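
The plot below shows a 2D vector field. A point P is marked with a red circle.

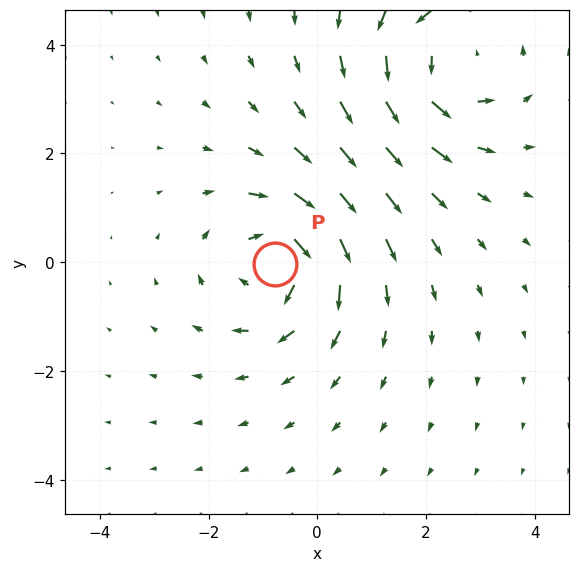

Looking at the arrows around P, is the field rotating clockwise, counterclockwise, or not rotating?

Near P at (-0.8, -0.0) the arrows circulate clockwise. The curl (z-component) there is about -4; negative curl means clockwise rotation.

clockwise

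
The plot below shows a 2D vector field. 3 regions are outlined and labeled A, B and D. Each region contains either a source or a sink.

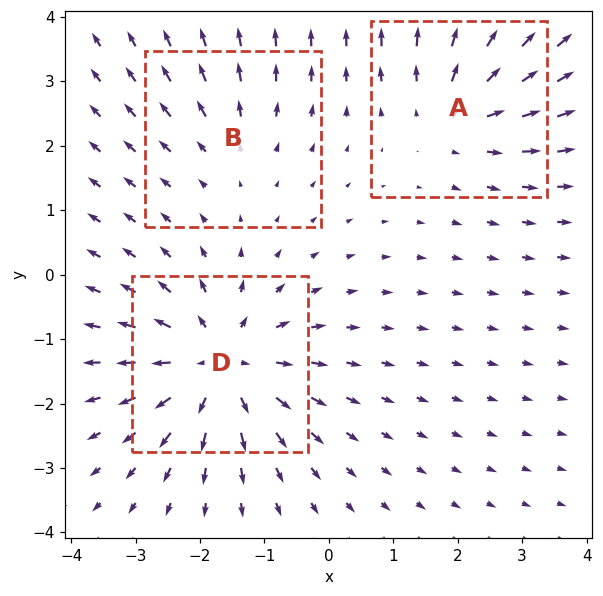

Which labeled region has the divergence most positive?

Divergence at each region's feature centre — A: about +3, B: about +2, D: about +5. Region D is most positive.

D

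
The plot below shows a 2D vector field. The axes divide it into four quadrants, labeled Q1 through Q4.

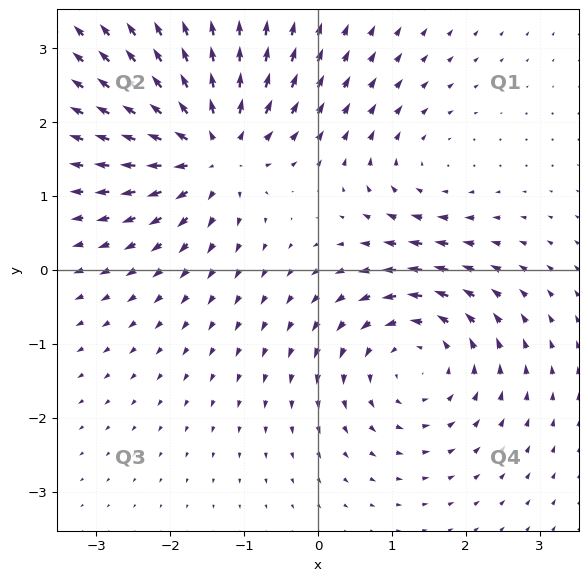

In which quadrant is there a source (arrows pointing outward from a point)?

The source sits at approximately (-1.4, 1.6), which lies in quadrant Q2. The divergence there is about +6, positive as expected for a source.

Q2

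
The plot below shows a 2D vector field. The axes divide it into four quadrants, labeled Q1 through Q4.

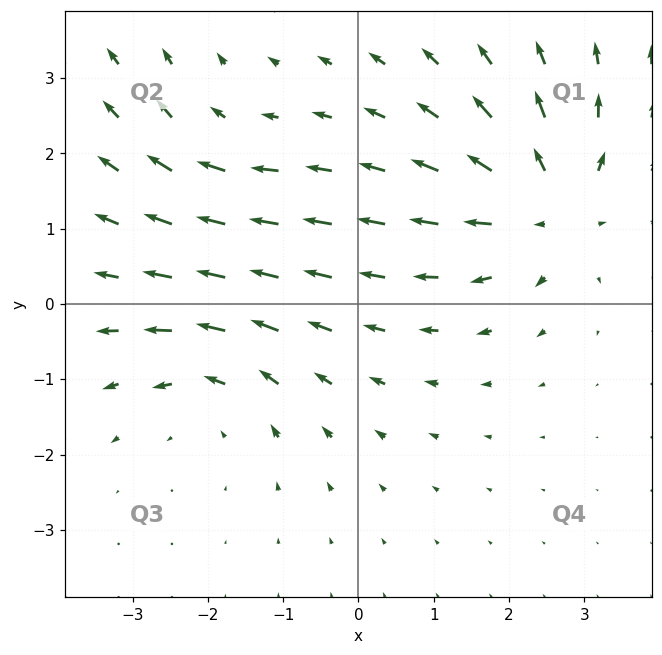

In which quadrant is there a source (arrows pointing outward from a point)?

Q1

The source sits at approximately (2.5, 1.3), which lies in quadrant Q1. The divergence there is about +5, positive as expected for a source.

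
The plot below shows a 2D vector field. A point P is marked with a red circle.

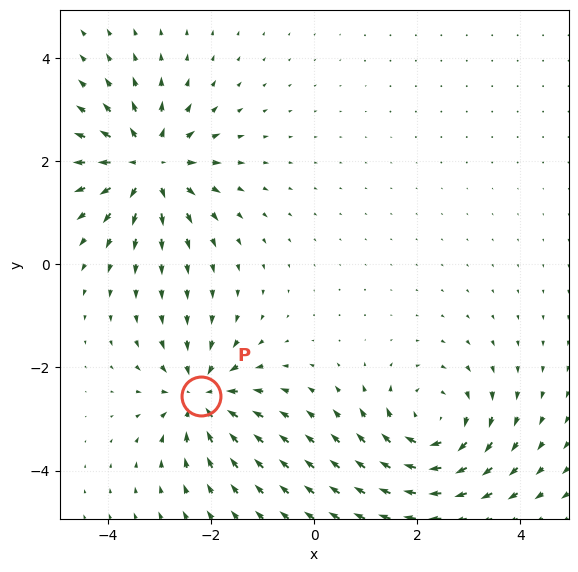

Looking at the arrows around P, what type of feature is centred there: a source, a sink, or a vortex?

sink

At P (-2.2, -2.6) the arrows converge inward. Divergence about -5, curl ≈0 — negative divergence with near-zero curl is a sink.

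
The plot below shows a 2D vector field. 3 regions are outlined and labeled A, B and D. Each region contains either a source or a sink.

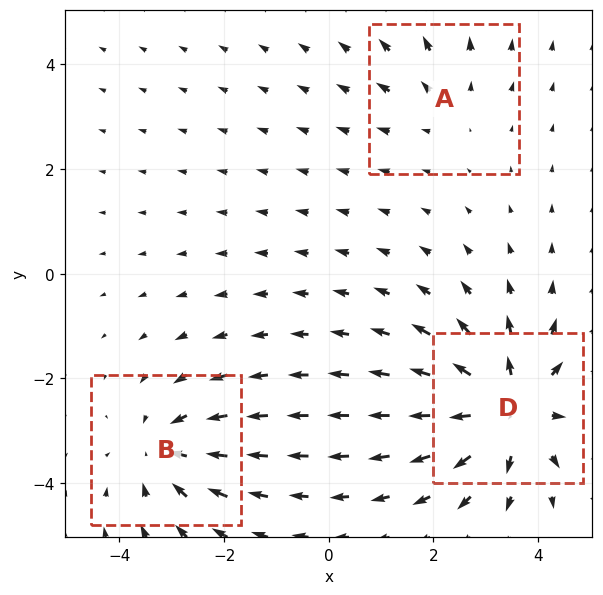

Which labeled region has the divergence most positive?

D

Divergence at each region's feature centre — A: about +2, B: about -3, D: about +5. Region D is most positive.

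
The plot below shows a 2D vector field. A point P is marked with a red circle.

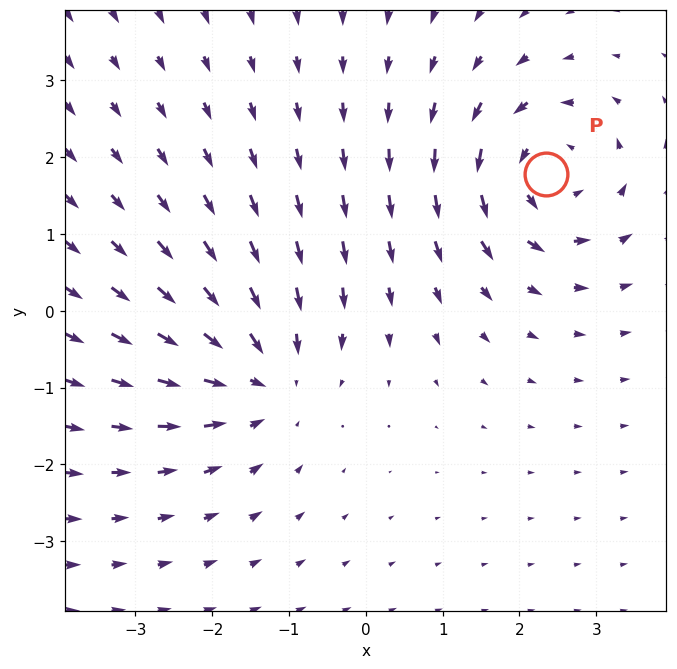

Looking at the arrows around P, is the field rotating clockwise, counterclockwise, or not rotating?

counterclockwise

Near P at (2.3, 1.8) the arrows circulate counterclockwise. The curl (z-component) there is about +5; positive curl means counterclockwise rotation.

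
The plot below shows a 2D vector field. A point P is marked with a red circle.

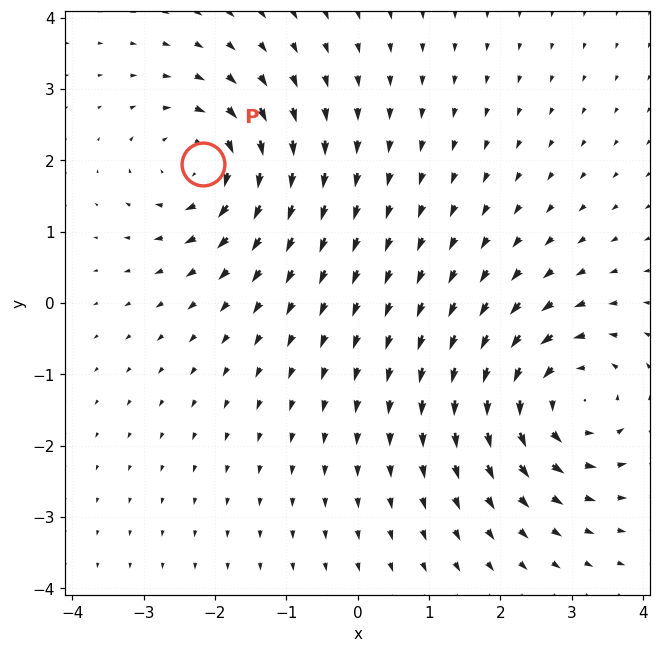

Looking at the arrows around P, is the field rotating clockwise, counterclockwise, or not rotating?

clockwise

Near P at (-2.2, 1.9) the arrows circulate clockwise. The curl (z-component) there is about -5; negative curl means clockwise rotation.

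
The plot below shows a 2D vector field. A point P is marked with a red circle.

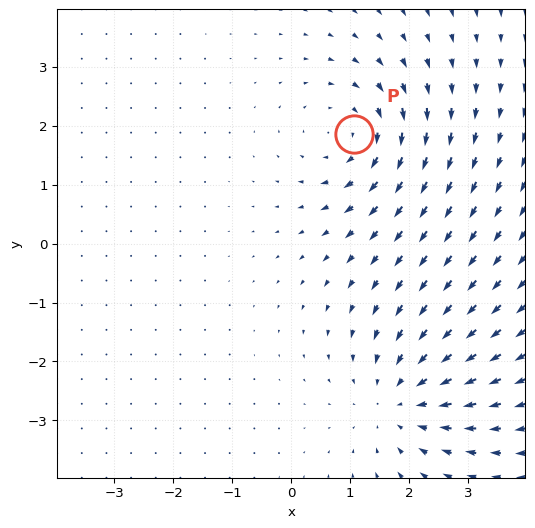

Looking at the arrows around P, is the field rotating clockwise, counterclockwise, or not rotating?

Near P at (1.1, 1.9) the arrows circulate clockwise. The curl (z-component) there is about -3; negative curl means clockwise rotation.

clockwise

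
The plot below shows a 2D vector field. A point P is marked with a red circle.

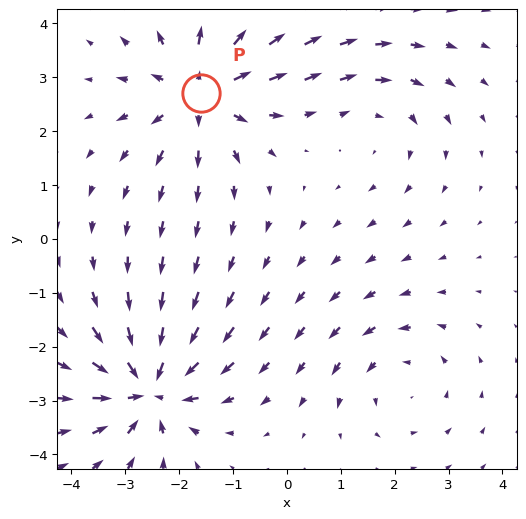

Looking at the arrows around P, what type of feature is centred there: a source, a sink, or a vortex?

At P (-1.6, 2.7) the arrows spread outward. Divergence about +5, curl ≈0 — positive divergence with near-zero curl is a source.

source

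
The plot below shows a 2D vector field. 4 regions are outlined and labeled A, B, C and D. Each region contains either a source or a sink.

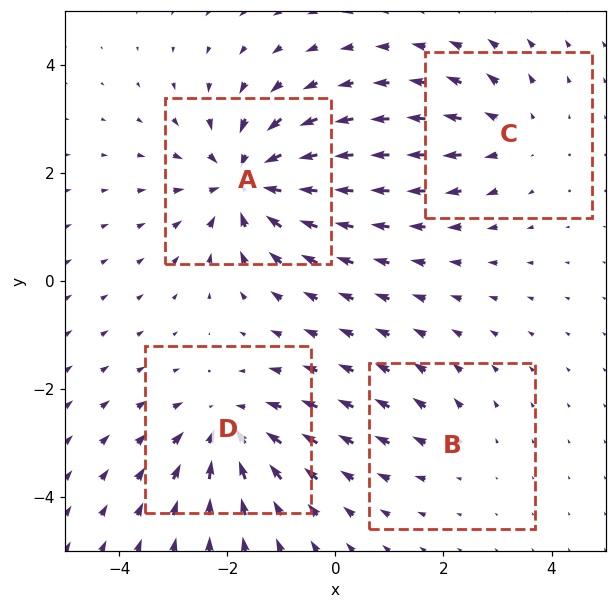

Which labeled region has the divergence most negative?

Divergence at each region's feature centre — A: about -7, B: about +2, C: about +3, D: about -5. Region A is most negative.

A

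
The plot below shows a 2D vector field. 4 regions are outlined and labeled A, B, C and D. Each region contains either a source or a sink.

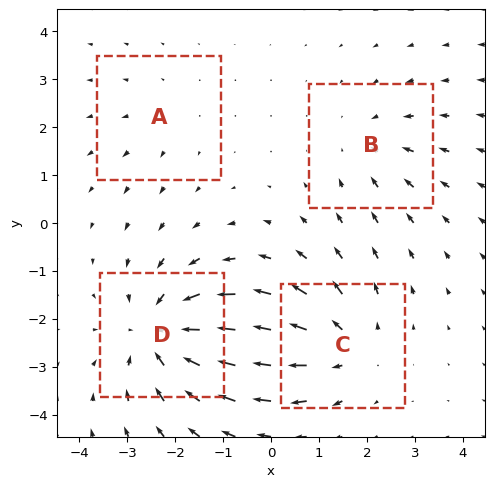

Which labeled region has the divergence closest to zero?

A

Divergence at each region's feature centre — A: about +2, B: about -3, C: about +4, D: about -6. Region A is closest to zero.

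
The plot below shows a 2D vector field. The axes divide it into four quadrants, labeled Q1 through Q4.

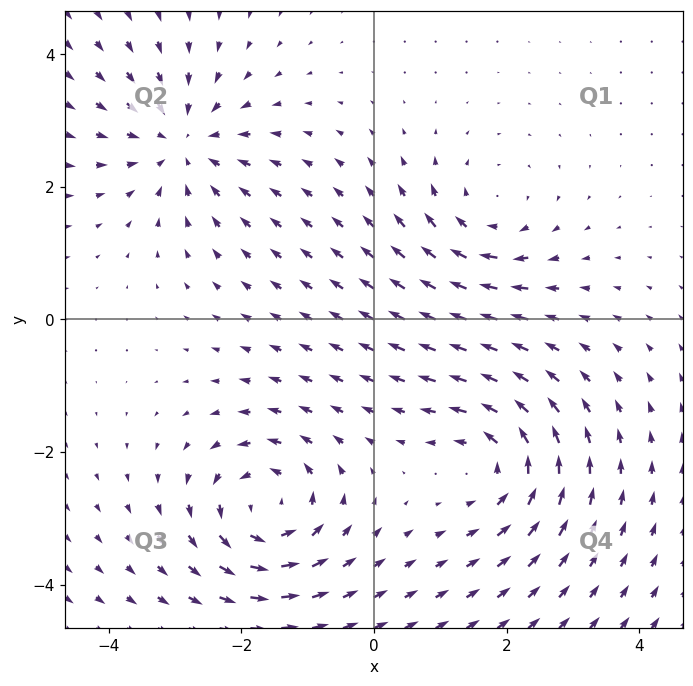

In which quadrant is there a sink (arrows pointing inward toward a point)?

Q2

The sink sits at approximately (-2.9, 2.7), which lies in quadrant Q2. The divergence there is about -4, negative as expected for a sink.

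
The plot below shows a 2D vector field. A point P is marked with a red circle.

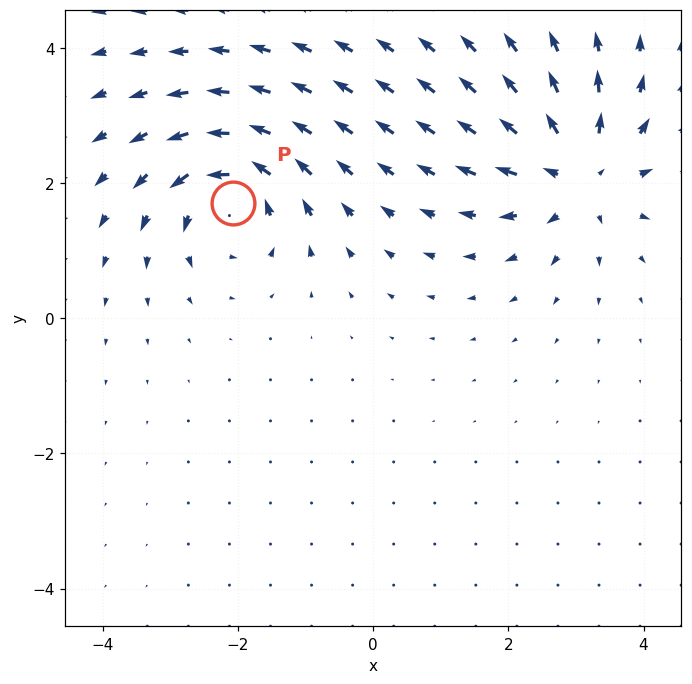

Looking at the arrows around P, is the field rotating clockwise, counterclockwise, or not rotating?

counterclockwise

Near P at (-2.1, 1.7) the arrows circulate counterclockwise. The curl (z-component) there is about +5; positive curl means counterclockwise rotation.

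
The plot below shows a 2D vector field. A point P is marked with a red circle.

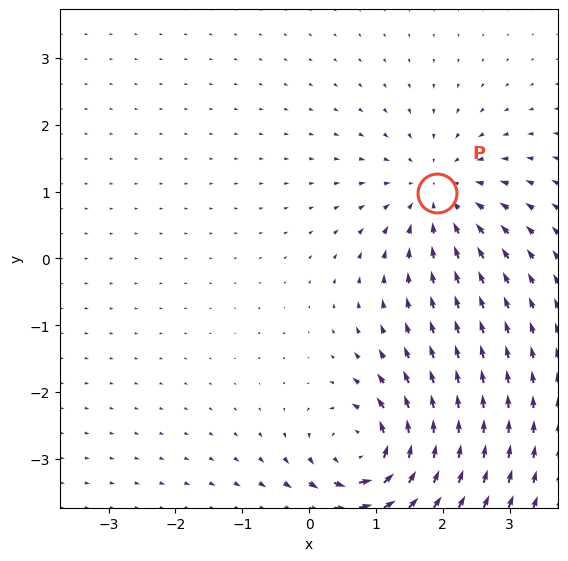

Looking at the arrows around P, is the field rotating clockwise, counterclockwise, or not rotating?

Near P at (1.9, 1.0) the arrows show no circulation. The curl there is ≈0.

not rotating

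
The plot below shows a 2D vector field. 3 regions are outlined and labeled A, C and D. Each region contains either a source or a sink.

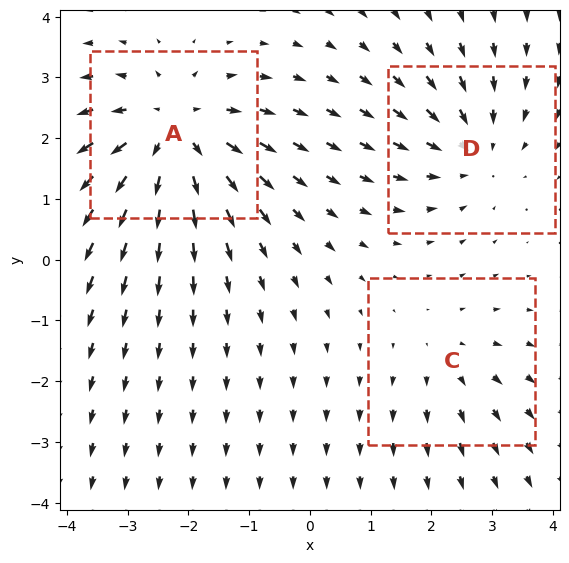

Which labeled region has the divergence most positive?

Divergence at each region's feature centre — A: about +4, C: about +2, D: about -3. Region A is most positive.

A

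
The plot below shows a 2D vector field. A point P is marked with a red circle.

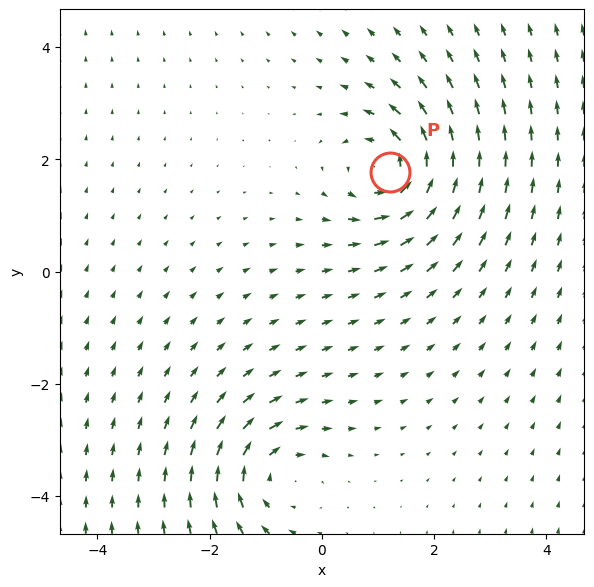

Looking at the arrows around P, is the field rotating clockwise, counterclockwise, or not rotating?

Near P at (1.2, 1.8) the arrows circulate counterclockwise. The curl (z-component) there is about +5; positive curl means counterclockwise rotation.

counterclockwise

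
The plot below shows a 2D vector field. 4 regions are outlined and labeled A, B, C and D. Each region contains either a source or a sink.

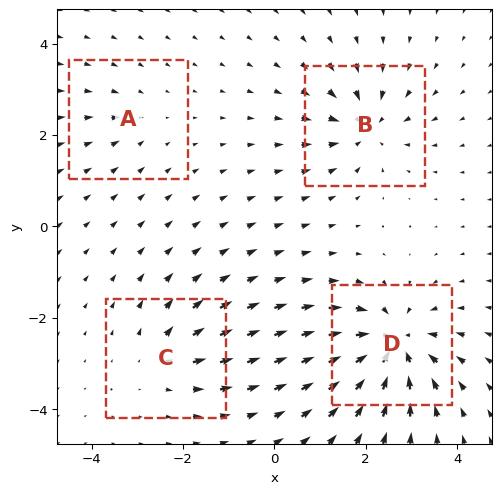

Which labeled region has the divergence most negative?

D

Divergence at each region's feature centre — A: about -2, B: about -6, C: about +4, D: about -8. Region D is most negative.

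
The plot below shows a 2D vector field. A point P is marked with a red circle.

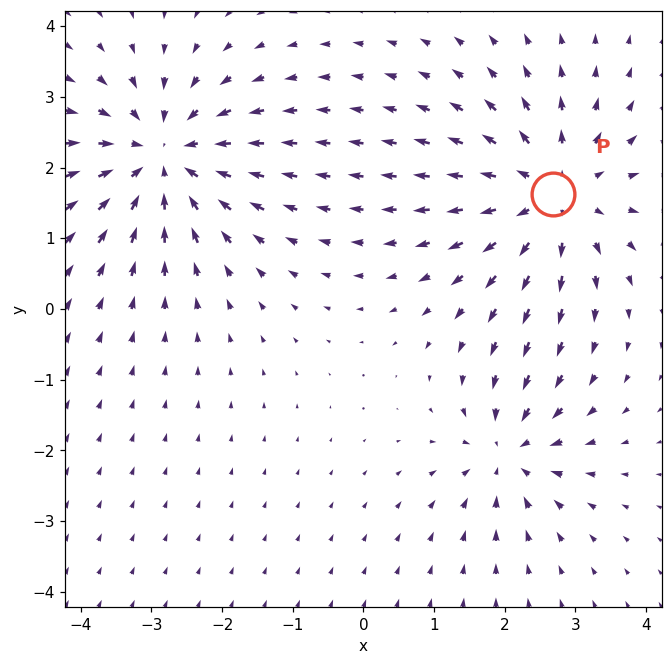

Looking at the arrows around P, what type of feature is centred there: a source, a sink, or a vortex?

At P (2.7, 1.6) the arrows spread outward. Divergence about +5, curl ≈0 — positive divergence with near-zero curl is a source.

source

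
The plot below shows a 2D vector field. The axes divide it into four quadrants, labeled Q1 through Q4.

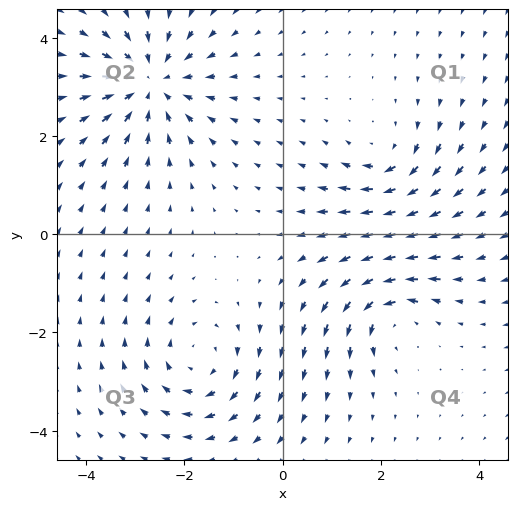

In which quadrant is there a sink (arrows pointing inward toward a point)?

The sink sits at approximately (-2.7, 3.1), which lies in quadrant Q2. The divergence there is about -5, negative as expected for a sink.

Q2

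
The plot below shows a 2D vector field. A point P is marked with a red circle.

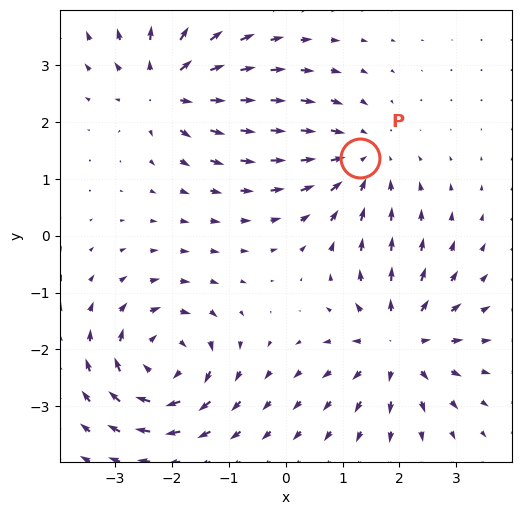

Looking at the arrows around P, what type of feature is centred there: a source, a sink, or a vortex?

At P (1.3, 1.4) the arrows converge inward. Divergence about -4, curl ≈0 — negative divergence with near-zero curl is a sink.

sink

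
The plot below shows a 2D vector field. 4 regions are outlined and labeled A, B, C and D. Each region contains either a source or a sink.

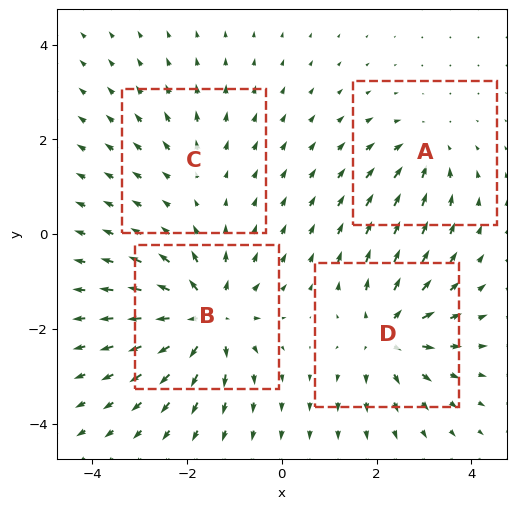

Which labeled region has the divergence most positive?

B

Divergence at each region's feature centre — A: about -4, B: about +7, C: about +2, D: about +6. Region B is most positive.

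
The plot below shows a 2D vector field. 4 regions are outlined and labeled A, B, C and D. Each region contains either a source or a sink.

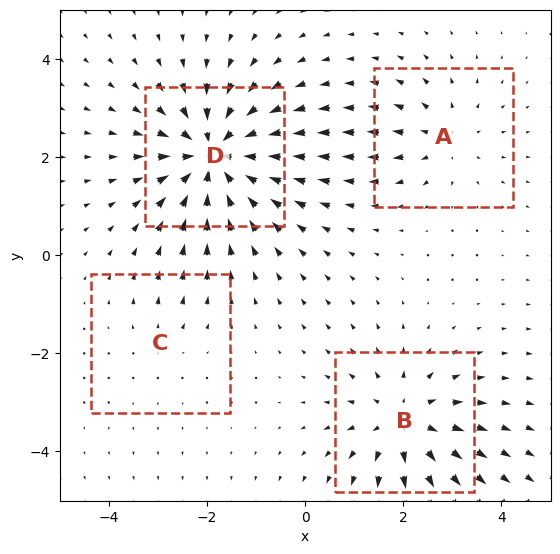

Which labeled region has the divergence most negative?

Divergence at each region's feature centre — A: about +3, B: about +5, C: about +2, D: about -7. Region D is most negative.

D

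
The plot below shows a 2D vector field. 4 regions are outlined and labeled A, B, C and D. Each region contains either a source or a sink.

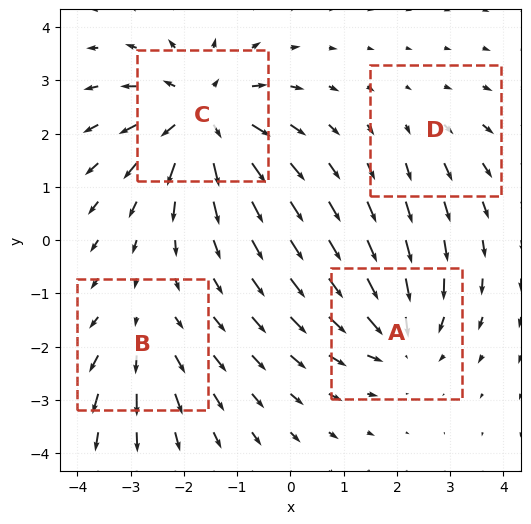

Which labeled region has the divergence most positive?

Divergence at each region's feature centre — A: about -5, B: about +3, C: about +6, D: about +2. Region C is most positive.

C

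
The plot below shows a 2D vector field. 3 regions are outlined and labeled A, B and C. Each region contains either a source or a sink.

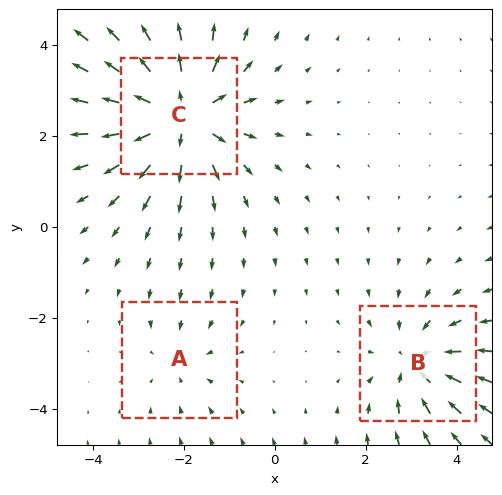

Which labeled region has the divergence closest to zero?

A

Divergence at each region's feature centre — A: about -2, B: about -3, C: about +5. Region A is closest to zero.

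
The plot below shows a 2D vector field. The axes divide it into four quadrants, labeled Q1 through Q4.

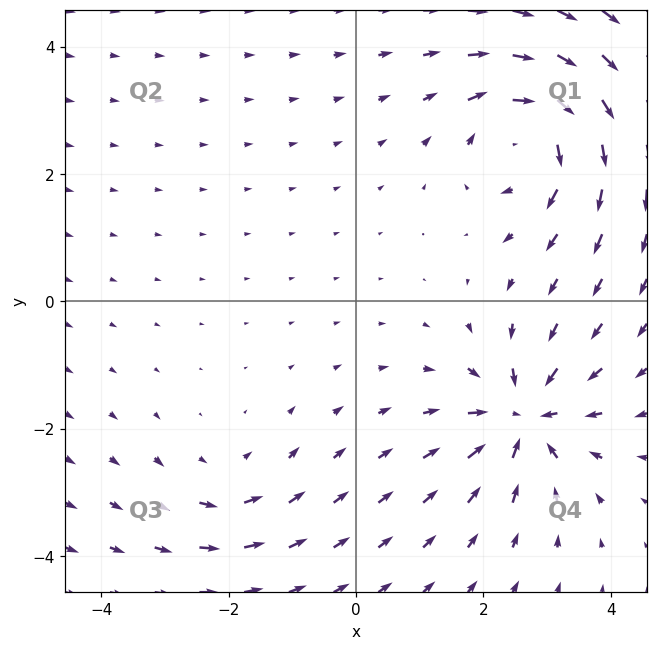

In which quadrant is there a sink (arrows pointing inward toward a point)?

The sink sits at approximately (2.6, -1.8), which lies in quadrant Q4. The divergence there is about -6, negative as expected for a sink.

Q4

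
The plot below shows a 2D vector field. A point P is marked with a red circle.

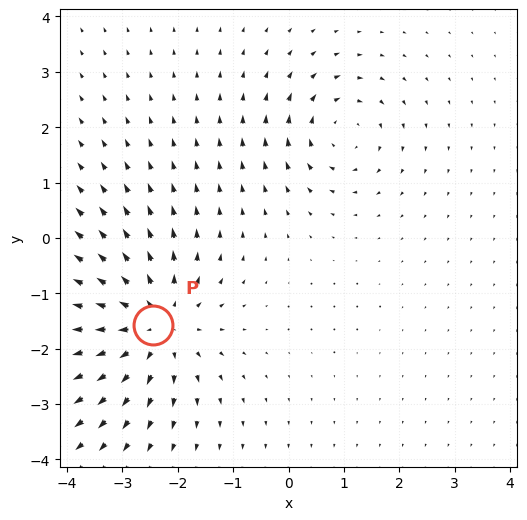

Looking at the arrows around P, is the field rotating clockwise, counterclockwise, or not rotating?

Near P at (-2.4, -1.6) the arrows show no circulation. The curl there is ≈0.

not rotating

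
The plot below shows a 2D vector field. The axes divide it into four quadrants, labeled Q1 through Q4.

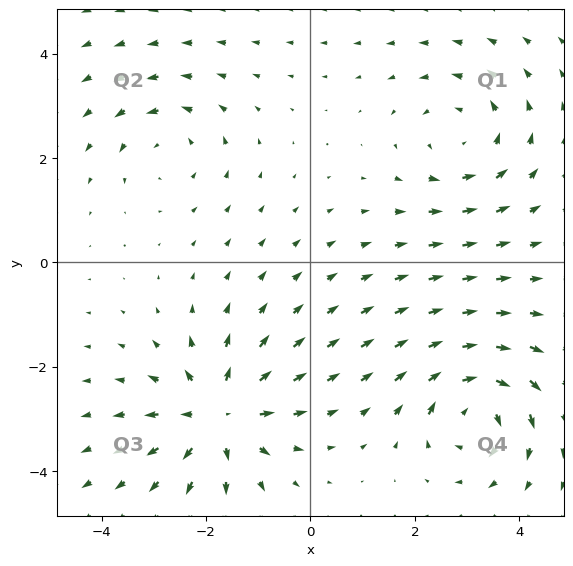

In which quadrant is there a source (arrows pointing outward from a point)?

Q3

The source sits at approximately (-1.8, -2.9), which lies in quadrant Q3. The divergence there is about +5, positive as expected for a source.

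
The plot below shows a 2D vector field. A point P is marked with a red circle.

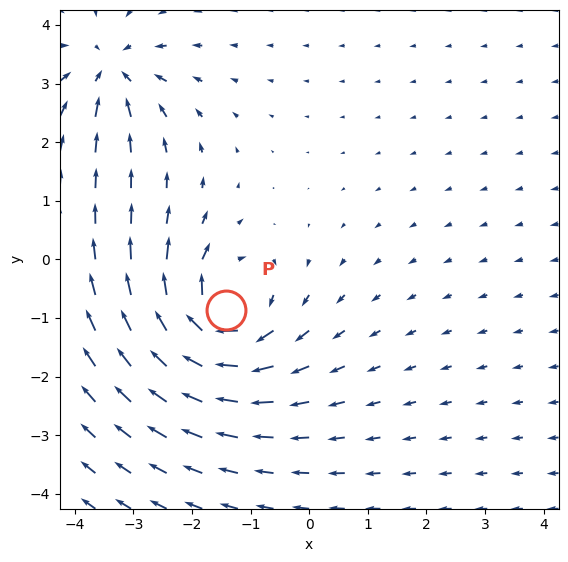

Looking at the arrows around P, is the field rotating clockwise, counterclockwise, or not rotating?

Near P at (-1.4, -0.9) the arrows circulate clockwise. The curl (z-component) there is about -6; negative curl means clockwise rotation.

clockwise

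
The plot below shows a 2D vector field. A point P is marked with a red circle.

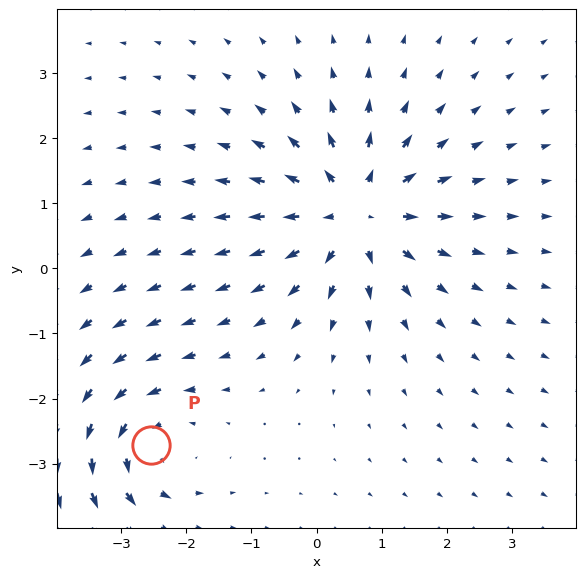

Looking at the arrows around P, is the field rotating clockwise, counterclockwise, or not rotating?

Near P at (-2.5, -2.7) the arrows circulate counterclockwise. The curl (z-component) there is about +3; positive curl means counterclockwise rotation.

counterclockwise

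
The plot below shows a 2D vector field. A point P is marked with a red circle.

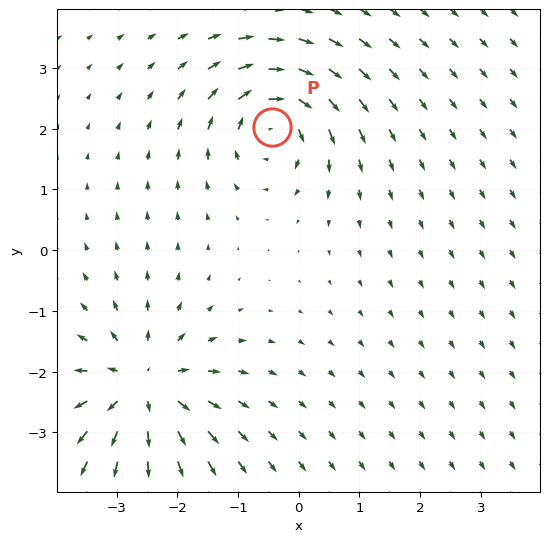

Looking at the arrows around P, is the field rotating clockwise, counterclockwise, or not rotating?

clockwise

Near P at (-0.4, 2.0) the arrows circulate clockwise. The curl (z-component) there is about -5; negative curl means clockwise rotation.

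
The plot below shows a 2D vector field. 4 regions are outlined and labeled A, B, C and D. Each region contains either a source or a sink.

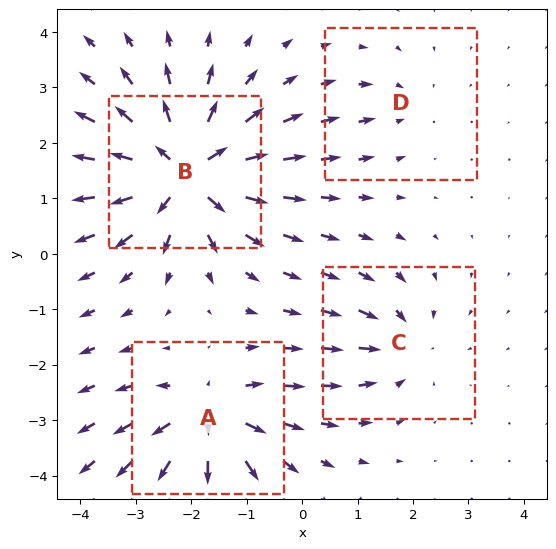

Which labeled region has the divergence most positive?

Divergence at each region's feature centre — A: about +6, B: about +8, C: about -4, D: about -2. Region B is most positive.

B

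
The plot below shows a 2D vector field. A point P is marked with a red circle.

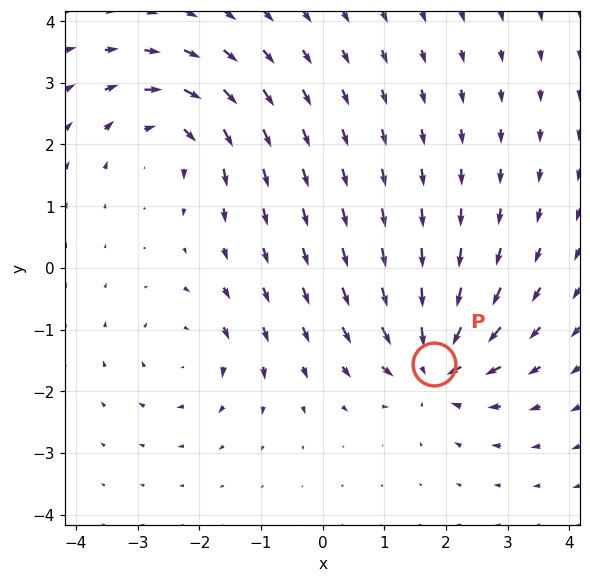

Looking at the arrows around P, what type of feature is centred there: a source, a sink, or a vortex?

sink

At P (1.8, -1.6) the arrows converge inward. Divergence about -7, curl ≈0 — negative divergence with near-zero curl is a sink.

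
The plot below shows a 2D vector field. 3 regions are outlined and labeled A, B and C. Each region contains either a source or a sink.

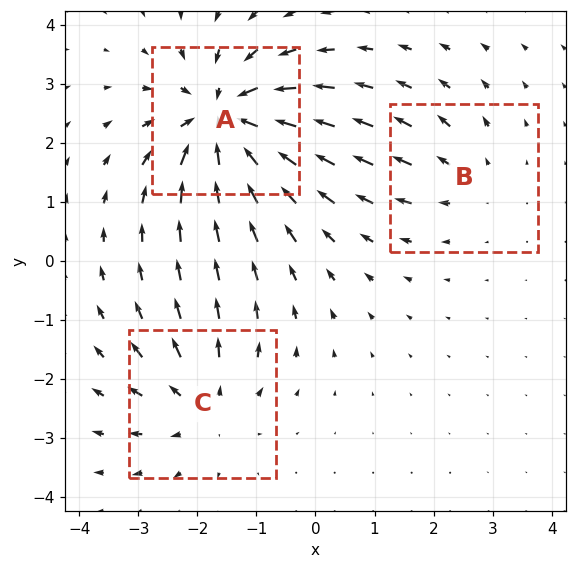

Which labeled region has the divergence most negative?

Divergence at each region's feature centre — A: about -6, B: about +2, C: about +3. Region A is most negative.

A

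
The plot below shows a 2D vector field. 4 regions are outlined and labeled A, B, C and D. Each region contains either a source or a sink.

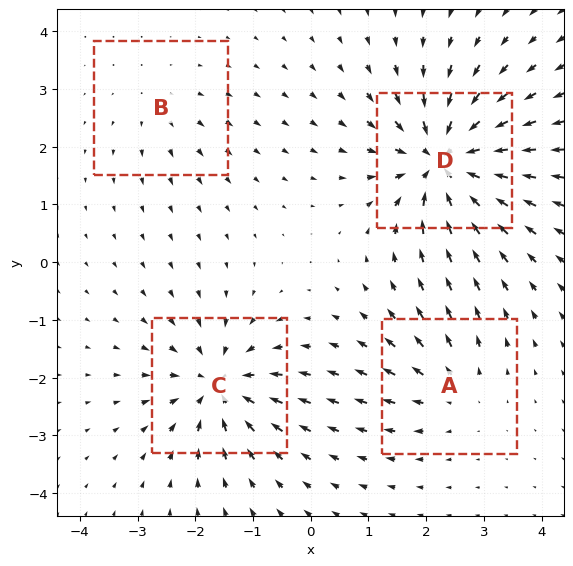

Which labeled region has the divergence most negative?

Divergence at each region's feature centre — A: about +4, B: about +2, C: about -6, D: about -9. Region D is most negative.

D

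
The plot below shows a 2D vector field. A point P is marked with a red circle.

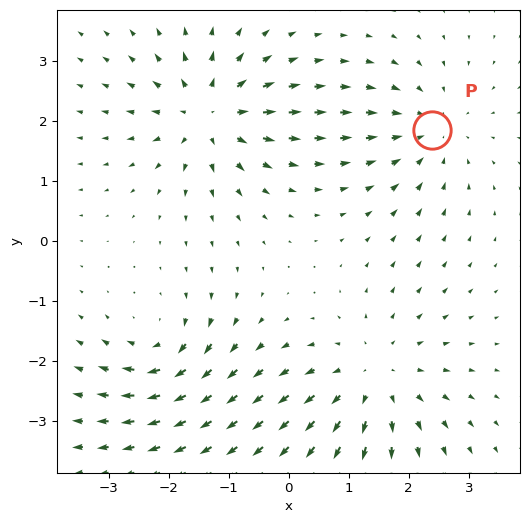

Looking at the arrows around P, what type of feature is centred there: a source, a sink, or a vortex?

At P (2.4, 1.9) the arrows converge inward. Divergence about -3, curl ≈0 — negative divergence with near-zero curl is a sink.

sink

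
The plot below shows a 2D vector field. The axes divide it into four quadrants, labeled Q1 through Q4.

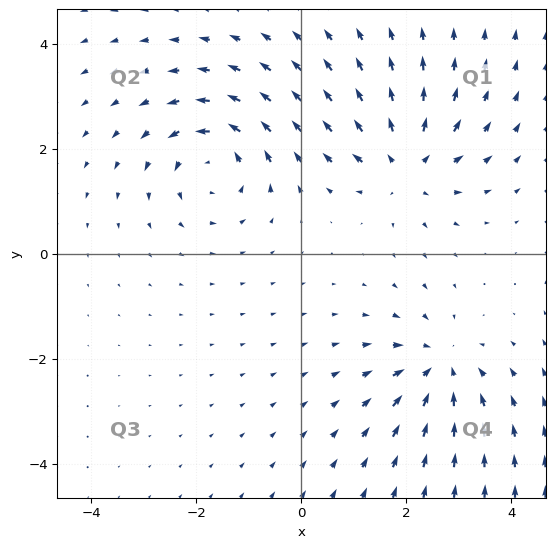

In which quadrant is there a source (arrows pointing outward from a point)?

Q1

The source sits at approximately (2.0, 1.7), which lies in quadrant Q1. The divergence there is about +4, positive as expected for a source.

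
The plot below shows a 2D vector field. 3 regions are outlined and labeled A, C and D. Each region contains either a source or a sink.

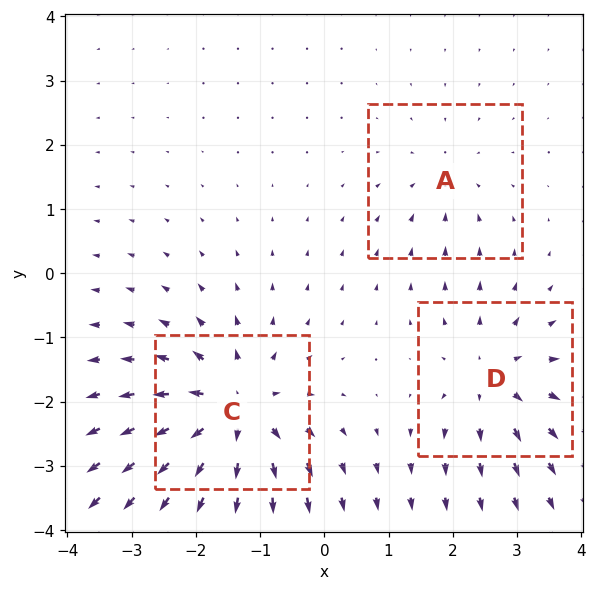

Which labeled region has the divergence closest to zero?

A

Divergence at each region's feature centre — A: about -2, C: about +6, D: about +4. Region A is closest to zero.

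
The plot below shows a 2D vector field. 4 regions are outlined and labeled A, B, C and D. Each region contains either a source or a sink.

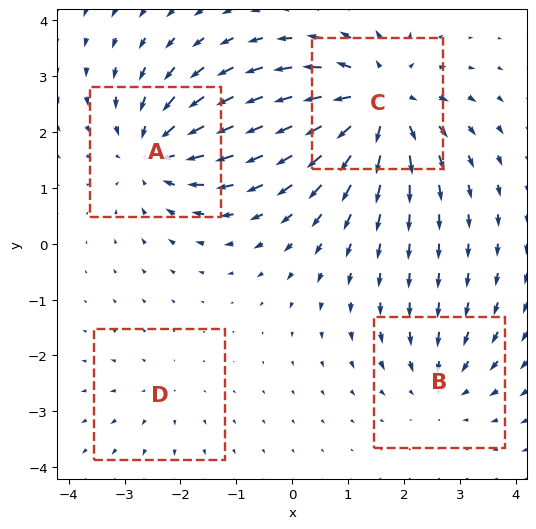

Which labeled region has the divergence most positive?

Divergence at each region's feature centre — A: about -5, B: about -3, C: about +6, D: about +2. Region C is most positive.

C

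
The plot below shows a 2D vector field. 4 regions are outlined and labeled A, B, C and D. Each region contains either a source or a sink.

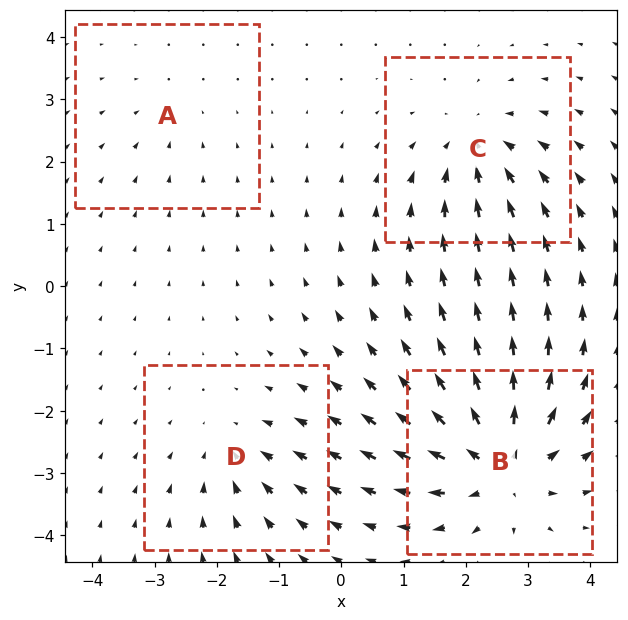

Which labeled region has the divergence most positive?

B

Divergence at each region's feature centre — A: about -2, B: about +8, C: about -5, D: about -4. Region B is most positive.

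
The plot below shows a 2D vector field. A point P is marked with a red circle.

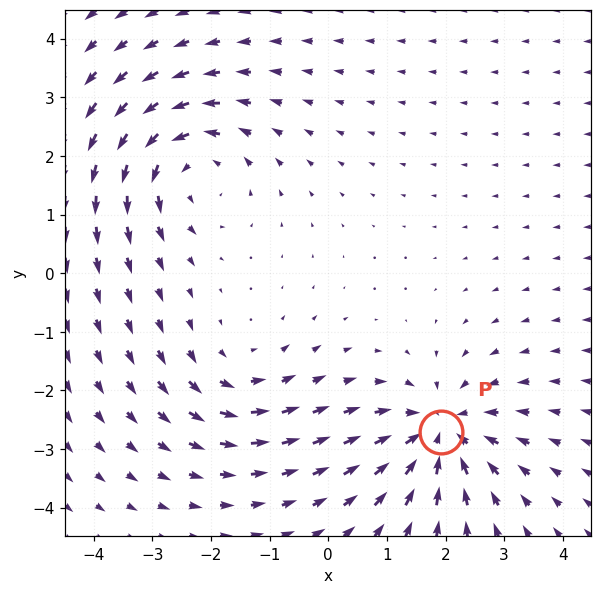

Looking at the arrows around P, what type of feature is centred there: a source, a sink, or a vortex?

At P (1.9, -2.7) the arrows converge inward. Divergence about -5, curl ≈0 — negative divergence with near-zero curl is a sink.

sink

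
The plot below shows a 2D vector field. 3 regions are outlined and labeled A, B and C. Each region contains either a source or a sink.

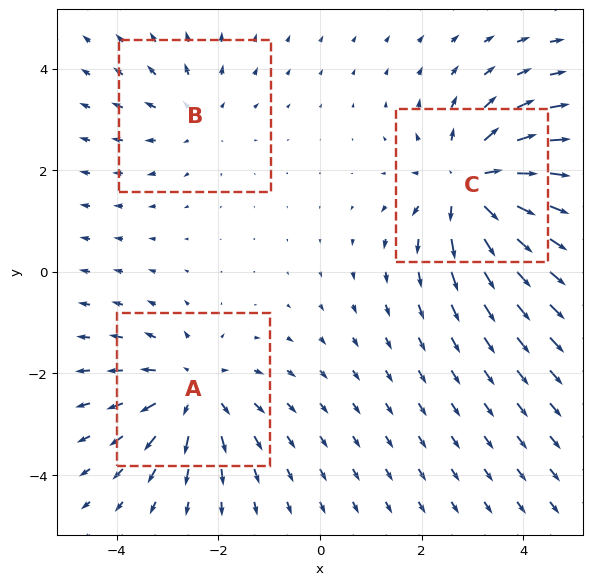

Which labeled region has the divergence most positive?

C

Divergence at each region's feature centre — A: about +3, B: about +2, C: about +5. Region C is most positive.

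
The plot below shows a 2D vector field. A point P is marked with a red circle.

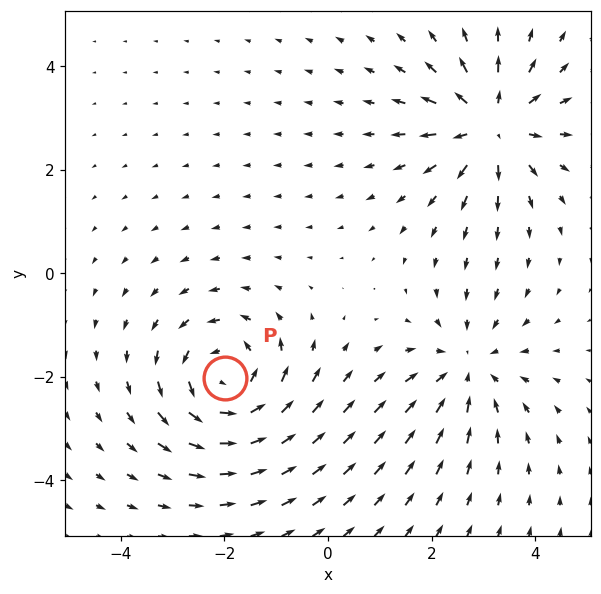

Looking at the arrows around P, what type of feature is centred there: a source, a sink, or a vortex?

At P (-2.0, -2.0) the arrows circulate counterclockwise. Divergence ≈0, curl about +4 — near-zero divergence with nonzero curl is a vortex.

vortex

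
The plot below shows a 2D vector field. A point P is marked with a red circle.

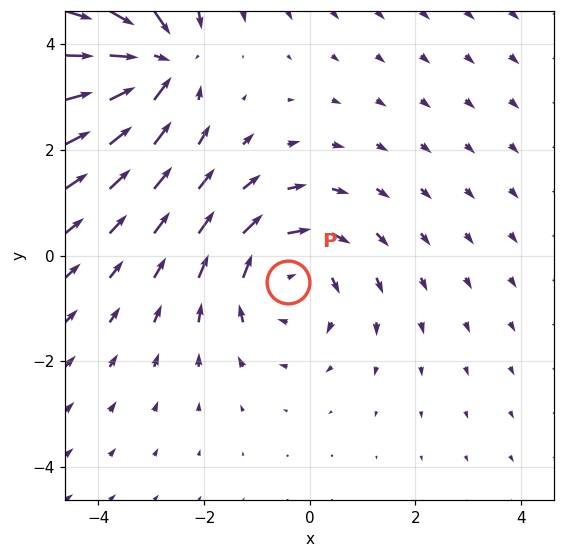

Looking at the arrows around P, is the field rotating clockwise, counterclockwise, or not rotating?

clockwise

Near P at (-0.4, -0.5) the arrows circulate clockwise. The curl (z-component) there is about -3; negative curl means clockwise rotation.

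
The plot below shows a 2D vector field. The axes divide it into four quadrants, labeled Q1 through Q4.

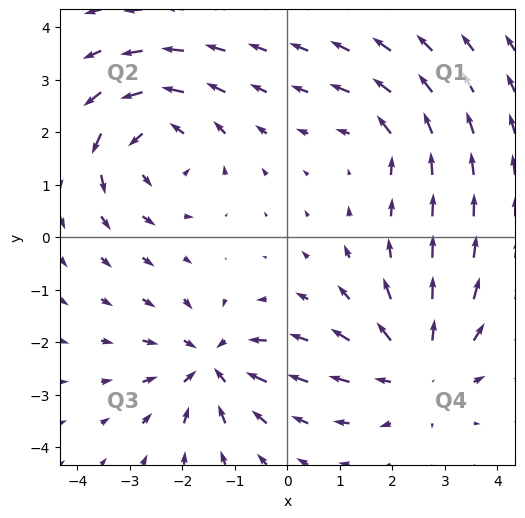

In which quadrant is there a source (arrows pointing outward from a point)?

Q4

The source sits at approximately (2.5, -2.5), which lies in quadrant Q4. The divergence there is about +4, positive as expected for a source.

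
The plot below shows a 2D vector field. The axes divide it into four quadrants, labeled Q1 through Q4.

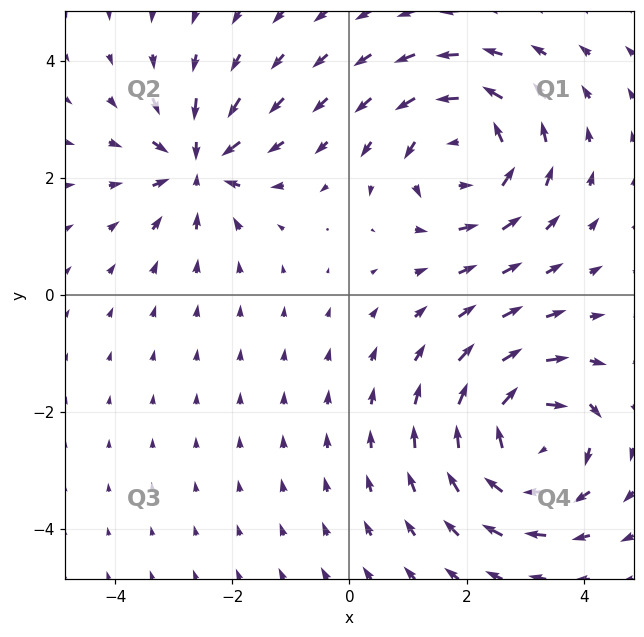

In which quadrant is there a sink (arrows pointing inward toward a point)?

Q2

The sink sits at approximately (-2.6, 2.2), which lies in quadrant Q2. The divergence there is about -4, negative as expected for a sink.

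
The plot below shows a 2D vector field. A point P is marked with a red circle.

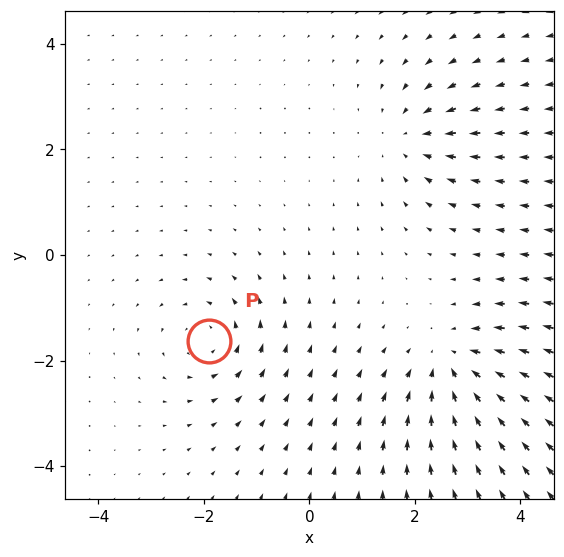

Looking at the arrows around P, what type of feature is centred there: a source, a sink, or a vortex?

At P (-1.9, -1.6) the arrows circulate counterclockwise. Divergence ≈0, curl about +4 — near-zero divergence with nonzero curl is a vortex.

vortex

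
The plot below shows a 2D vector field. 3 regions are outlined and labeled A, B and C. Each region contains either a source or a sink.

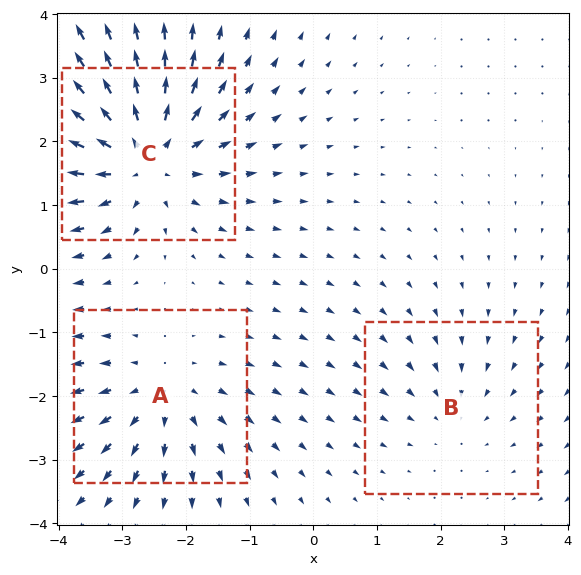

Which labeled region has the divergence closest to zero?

B

Divergence at each region's feature centre — A: about +3, B: about -2, C: about +5. Region B is closest to zero.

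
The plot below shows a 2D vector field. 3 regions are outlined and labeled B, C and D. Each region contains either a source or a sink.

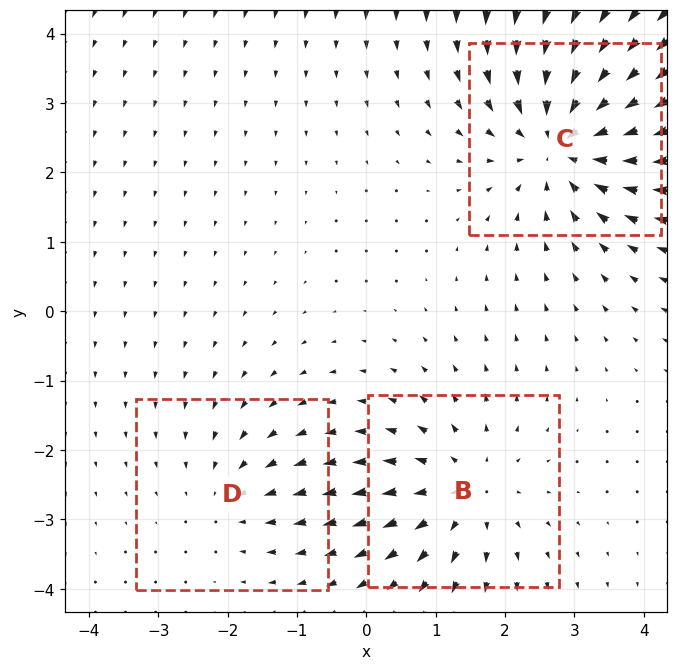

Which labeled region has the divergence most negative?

Divergence at each region's feature centre — B: about +3, C: about -4, D: about -2. Region C is most negative.

C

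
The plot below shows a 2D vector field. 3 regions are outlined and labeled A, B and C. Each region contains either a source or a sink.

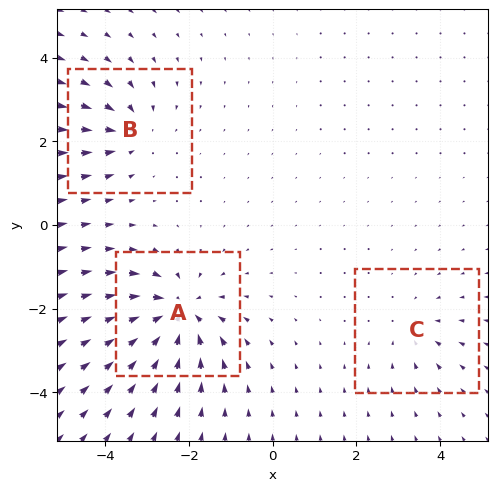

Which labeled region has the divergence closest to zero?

C

Divergence at each region's feature centre — A: about -6, B: about -4, C: about -2. Region C is closest to zero.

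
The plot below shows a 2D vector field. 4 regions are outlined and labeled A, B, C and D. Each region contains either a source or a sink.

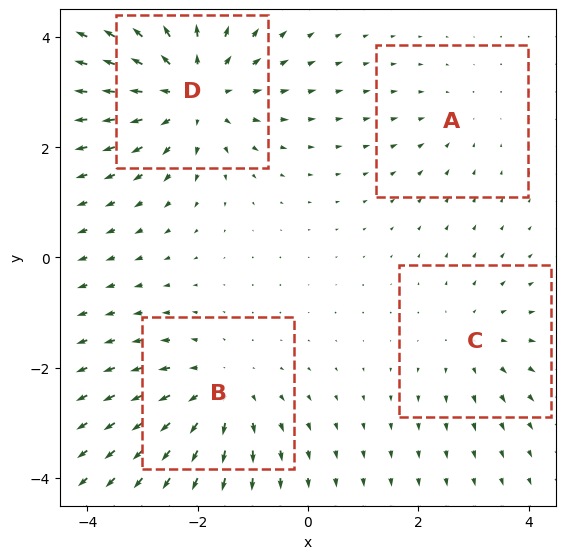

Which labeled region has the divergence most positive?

Divergence at each region's feature centre — A: about -2, B: about +4, C: about +3, D: about +5. Region D is most positive.

D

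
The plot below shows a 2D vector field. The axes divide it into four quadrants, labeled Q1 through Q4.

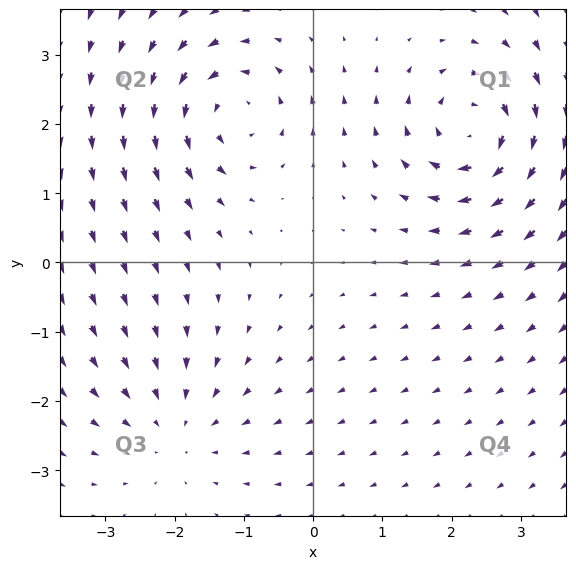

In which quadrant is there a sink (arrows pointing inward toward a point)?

Q3

The sink sits at approximately (-2.0, -2.4), which lies in quadrant Q3. The divergence there is about -2, negative as expected for a sink.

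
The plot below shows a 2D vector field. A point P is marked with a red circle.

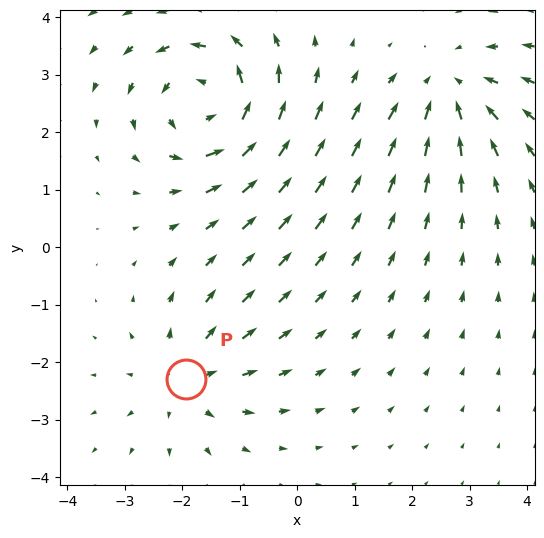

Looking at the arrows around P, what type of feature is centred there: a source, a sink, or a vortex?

At P (-1.9, -2.3) the arrows spread outward. Divergence about +3, curl ≈0 — positive divergence with near-zero curl is a source.

source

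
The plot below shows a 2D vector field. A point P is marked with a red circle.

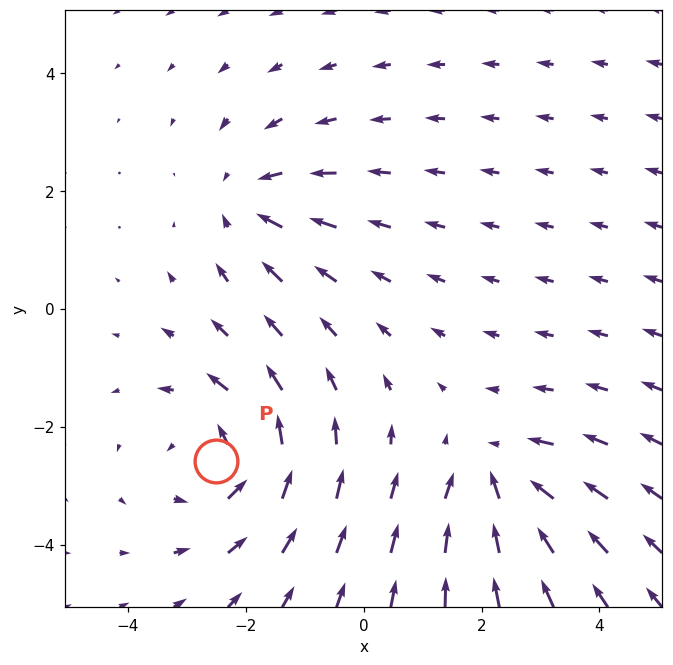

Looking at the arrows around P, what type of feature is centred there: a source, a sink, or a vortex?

vortex

At P (-2.5, -2.6) the arrows circulate counterclockwise. Divergence ≈0, curl about +4 — near-zero divergence with nonzero curl is a vortex.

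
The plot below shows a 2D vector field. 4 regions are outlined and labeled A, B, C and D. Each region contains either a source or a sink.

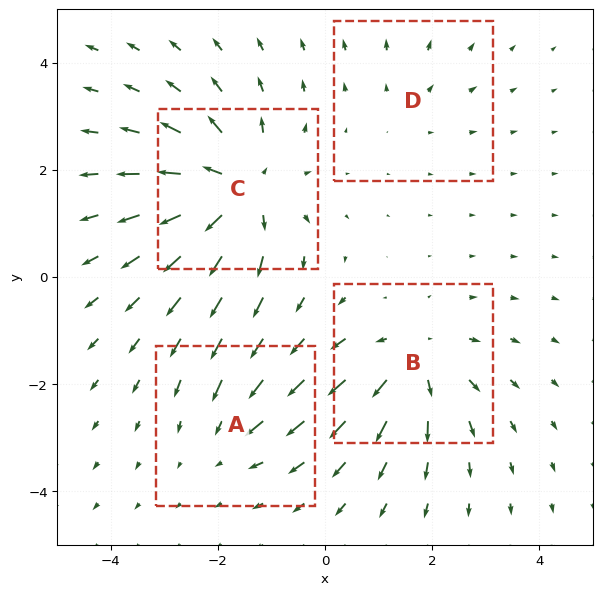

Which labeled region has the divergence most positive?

C

Divergence at each region's feature centre — A: about -3, B: about +5, C: about +8, D: about +2. Region C is most positive.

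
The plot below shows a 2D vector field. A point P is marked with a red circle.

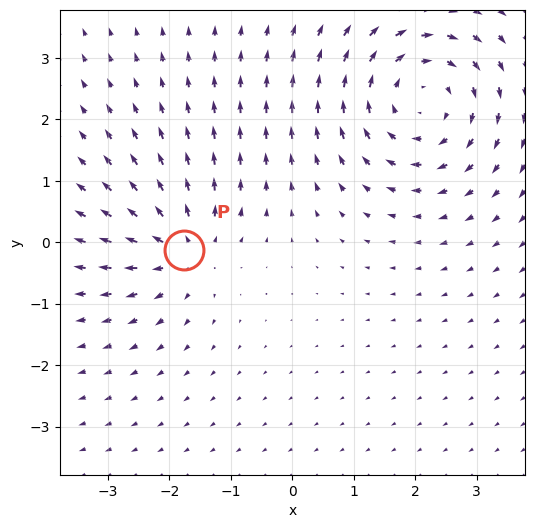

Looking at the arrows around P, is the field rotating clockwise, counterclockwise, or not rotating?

Near P at (-1.8, -0.1) the arrows show no circulation. The curl there is ≈0.

not rotating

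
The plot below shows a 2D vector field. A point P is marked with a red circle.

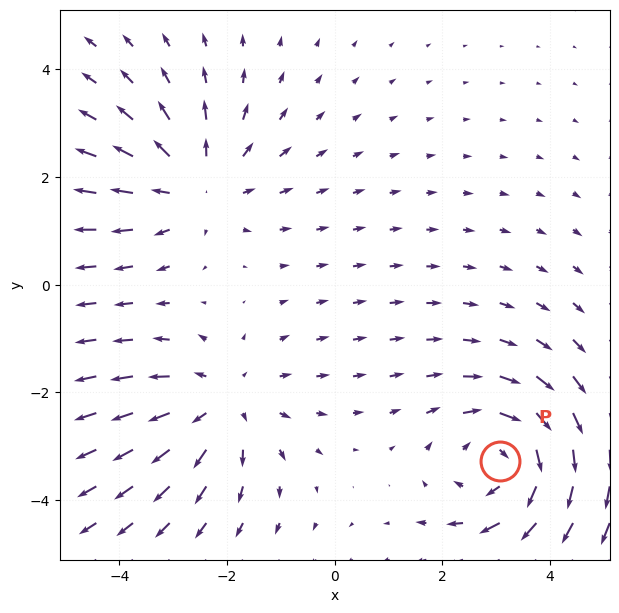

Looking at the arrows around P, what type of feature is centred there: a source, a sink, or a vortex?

vortex

At P (3.1, -3.3) the arrows circulate clockwise. Divergence ≈0, curl about -4 — near-zero divergence with nonzero curl is a vortex.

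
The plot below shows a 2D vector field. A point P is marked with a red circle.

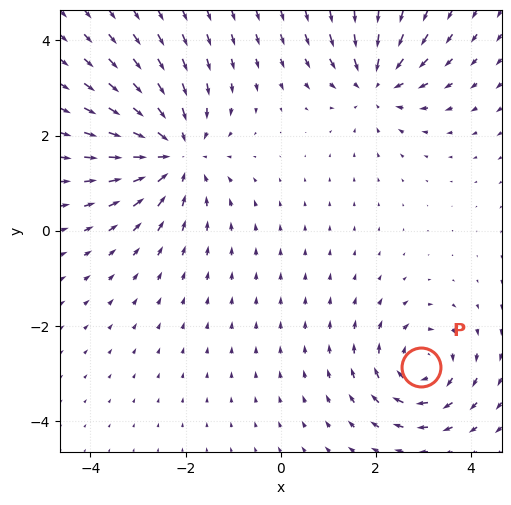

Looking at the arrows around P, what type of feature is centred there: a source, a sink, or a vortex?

vortex

At P (3.0, -2.9) the arrows circulate clockwise. Divergence ≈0, curl about -4 — near-zero divergence with nonzero curl is a vortex.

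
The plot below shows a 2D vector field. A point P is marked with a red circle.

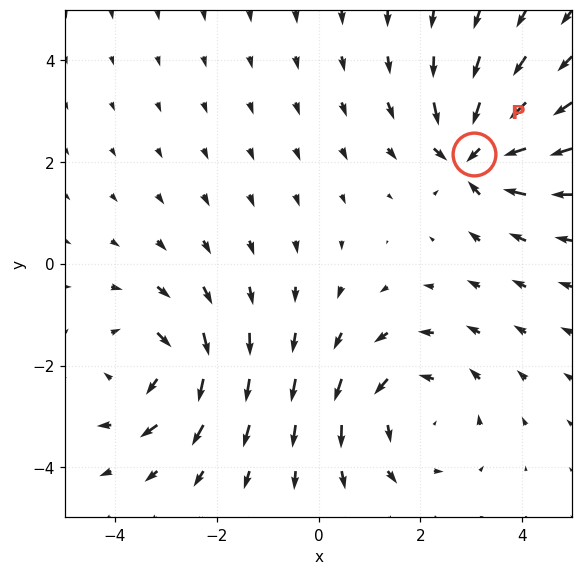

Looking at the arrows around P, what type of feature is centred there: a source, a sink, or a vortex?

At P (3.1, 2.2) the arrows converge inward. Divergence about -6, curl ≈0 — negative divergence with near-zero curl is a sink.

sink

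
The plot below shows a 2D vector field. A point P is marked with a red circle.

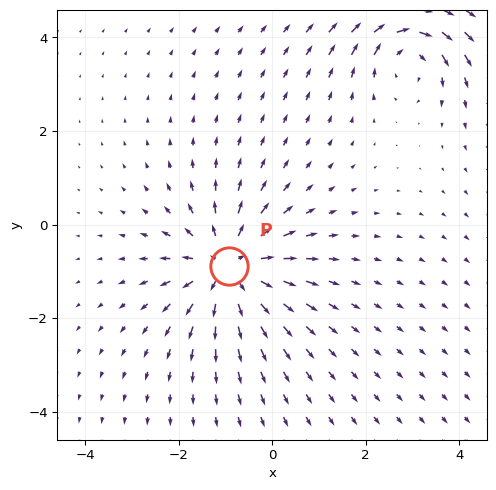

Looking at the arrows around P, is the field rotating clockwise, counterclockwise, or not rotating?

not rotating

Near P at (-0.9, -0.9) the arrows show no circulation. The curl there is ≈0.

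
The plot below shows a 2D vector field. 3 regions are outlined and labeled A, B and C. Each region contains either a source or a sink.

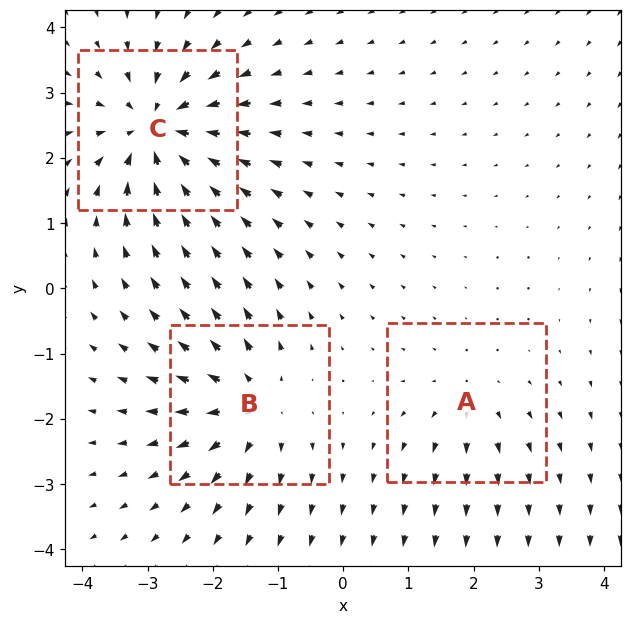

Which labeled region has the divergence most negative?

C

Divergence at each region's feature centre — A: about +2, B: about +4, C: about -5. Region C is most negative.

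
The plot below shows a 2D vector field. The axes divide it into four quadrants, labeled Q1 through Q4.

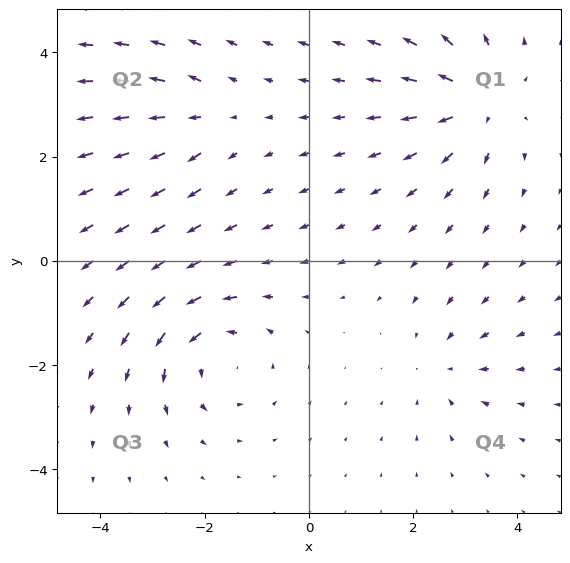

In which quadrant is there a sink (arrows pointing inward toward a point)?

Q4

The sink sits at approximately (2.6, -2.0), which lies in quadrant Q4. The divergence there is about -3, negative as expected for a sink.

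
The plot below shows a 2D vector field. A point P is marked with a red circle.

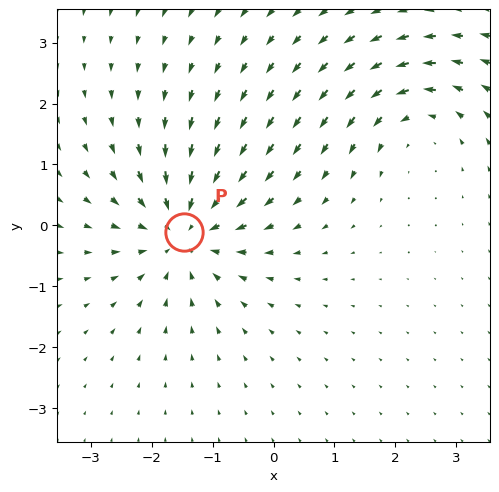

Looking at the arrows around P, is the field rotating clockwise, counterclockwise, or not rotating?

Near P at (-1.5, -0.1) the arrows show no circulation. The curl there is ≈0.

not rotating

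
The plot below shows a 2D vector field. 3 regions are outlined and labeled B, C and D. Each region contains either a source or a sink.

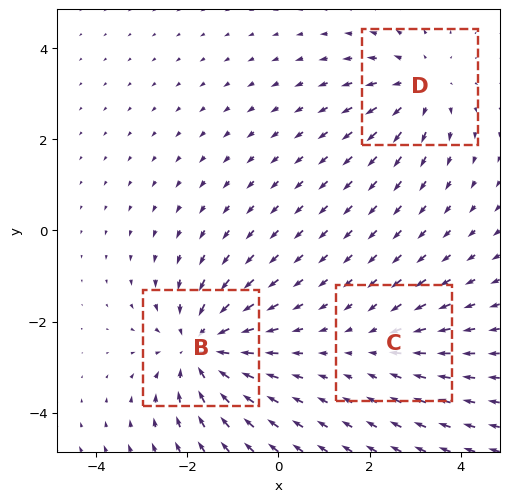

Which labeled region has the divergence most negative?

Divergence at each region's feature centre — B: about -4, C: about -2, D: about +3. Region B is most negative.

B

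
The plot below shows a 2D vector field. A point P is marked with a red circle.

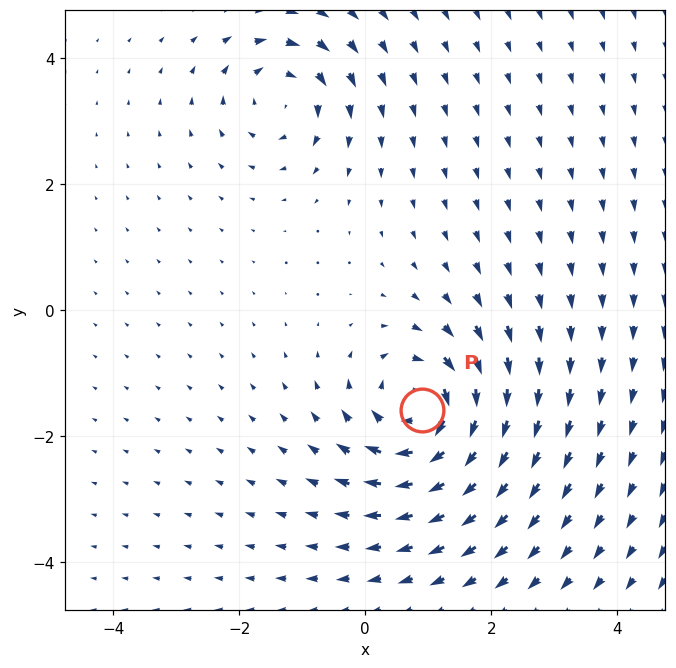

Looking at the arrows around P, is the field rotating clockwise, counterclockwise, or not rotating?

clockwise

Near P at (0.9, -1.6) the arrows circulate clockwise. The curl (z-component) there is about -6; negative curl means clockwise rotation.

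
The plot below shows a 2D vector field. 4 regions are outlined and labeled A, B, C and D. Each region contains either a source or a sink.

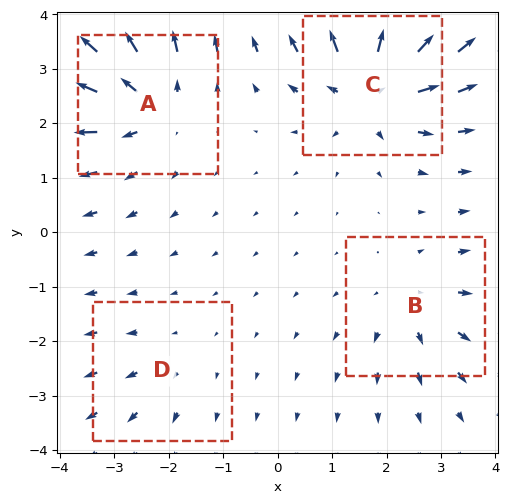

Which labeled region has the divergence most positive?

Divergence at each region's feature centre — A: about +6, B: about +4, C: about +7, D: about +2. Region C is most positive.

C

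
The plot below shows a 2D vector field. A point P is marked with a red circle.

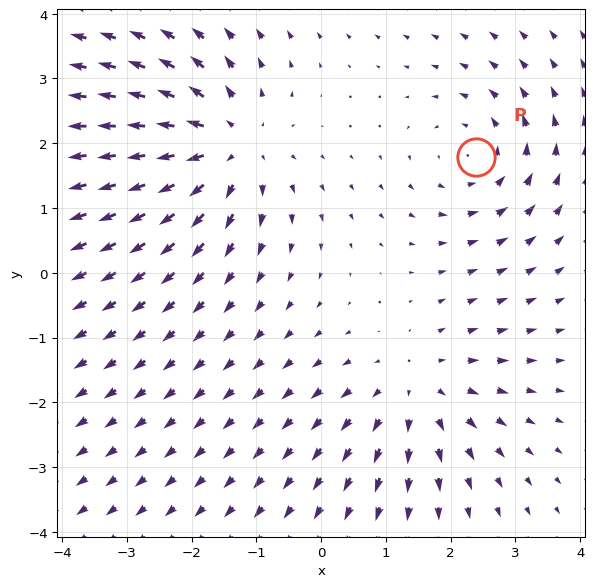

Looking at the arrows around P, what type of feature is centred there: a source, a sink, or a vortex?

At P (2.4, 1.8) the arrows circulate counterclockwise. Divergence ≈0, curl about +3 — near-zero divergence with nonzero curl is a vortex.

vortex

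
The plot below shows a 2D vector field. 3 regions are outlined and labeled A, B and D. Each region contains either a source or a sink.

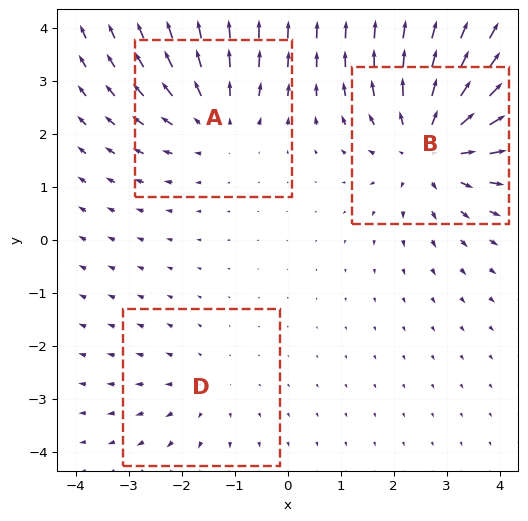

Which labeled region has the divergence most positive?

B

Divergence at each region's feature centre — A: about +3, B: about +4, D: about +2. Region B is most positive.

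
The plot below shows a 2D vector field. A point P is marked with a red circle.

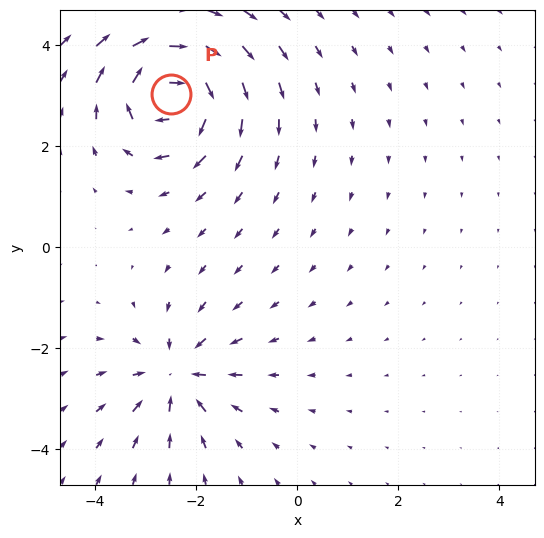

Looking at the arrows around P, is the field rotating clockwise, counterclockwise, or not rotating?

Near P at (-2.5, 3.0) the arrows circulate clockwise. The curl (z-component) there is about -6; negative curl means clockwise rotation.

clockwise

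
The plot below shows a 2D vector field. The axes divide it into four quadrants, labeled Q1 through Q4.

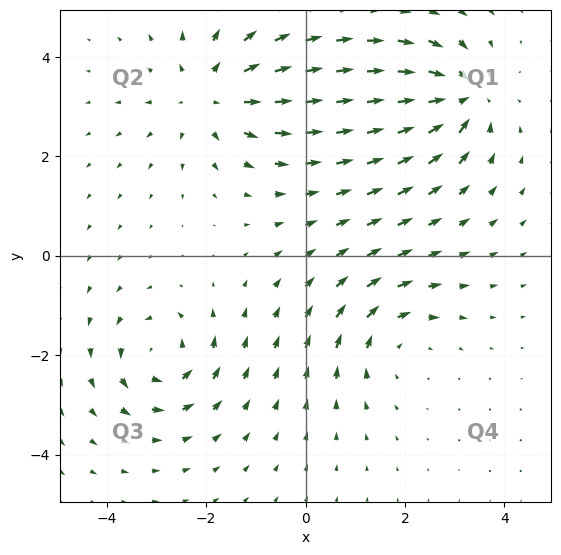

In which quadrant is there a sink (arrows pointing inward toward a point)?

Q1

The sink sits at approximately (3.1, 3.2), which lies in quadrant Q1. The divergence there is about -6, negative as expected for a sink.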